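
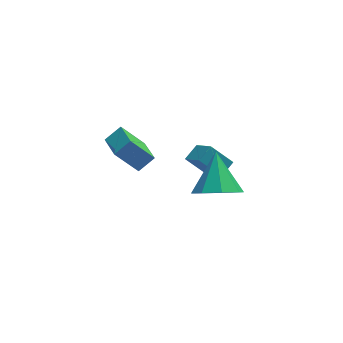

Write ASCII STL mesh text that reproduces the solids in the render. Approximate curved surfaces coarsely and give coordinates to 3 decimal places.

solid 
facet normal -0.615 0.095 0.783
outer loop
vertex -2.442 3.209 1.737
vertex -2.61 4.537 1.444
vertex -3.174 2.995 1.188
endloop
endfacet
facet normal 0.123 -0.969 0.214
outer loop
vertex -2.19 2.843 -0.064
vertex -2.442 3.209 1.737
vertex -3.174 2.995 1.188
endloop
endfacet
facet normal -0.615 0.095 0.783
outer loop
vertex -3.174 2.995 1.188
vertex -2.61 4.537 1.444
vertex -3.342 4.323 0.895
endloop
endfacet
facet normal -0.779 -0.227 -0.585
outer loop
vertex -3.342 4.323 0.895
vertex -2.19 2.843 -0.064
vertex -3.174 2.995 1.188
endloop
endfacet
facet normal 0.779 0.227 0.585
outer loop
vertex -2.442 3.209 1.737
vertex -1.626 4.385 0.192
vertex -2.61 4.537 1.444
endloop
endfacet
facet normal 0.123 -0.969 0.214
outer loop
vertex -1.458 3.057 0.485
vertex -2.442 3.209 1.737
vertex -2.19 2.843 -0.064
endloop
endfacet
facet normal 0.779 0.227 0.585
outer loop
vertex -1.458 3.057 0.485
vertex -1.626 4.385 0.192
vertex -2.442 3.209 1.737
endloop
endfacet
facet normal -0.123 0.969 -0.214
outer loop
vertex -2.61 4.537 1.444
vertex -1.626 4.385 0.192
vertex -3.342 4.323 0.895
endloop
endfacet
facet normal -0.779 -0.227 -0.585
outer loop
vertex -2.358 4.171 -0.357
vertex -2.19 2.843 -0.064
vertex -3.342 4.323 0.895
endloop
endfacet
facet normal -0.123 0.969 -0.214
outer loop
vertex -3.342 4.323 0.895
vertex -1.626 4.385 0.192
vertex -2.358 4.171 -0.357
endloop
endfacet
facet normal 0.615 -0.095 -0.783
outer loop
vertex -2.358 4.171 -0.357
vertex -1.458 3.057 0.485
vertex -2.19 2.843 -0.064
endloop
endfacet
facet normal 0.615 -0.095 -0.783
outer loop
vertex -1.626 4.385 0.192
vertex -1.458 3.057 0.485
vertex -2.358 4.171 -0.357
endloop
endfacet
facet normal -0.674 0.374 0.637
outer loop
vertex 0.592 1.567 2.396
vertex 0.262 2.721 1.369
vertex -0.004 1.087 2.048
endloop
endfacet
facet normal 0.209 -0.731 0.650
outer loop
vertex 0.838 0.619 1.251
vertex 0.592 1.567 2.396
vertex -0.004 1.087 2.048
endloop
endfacet
facet normal -0.673 0.375 0.638
outer loop
vertex -0.004 1.087 2.048
vertex 0.262 2.721 1.369
vertex -0.334 2.242 1.021
endloop
endfacet
facet normal -0.709 -0.571 -0.414
outer loop
vertex -0.334 2.242 1.021
vertex 0.838 0.619 1.251
vertex -0.004 1.087 2.048
endloop
endfacet
facet normal 0.709 0.571 0.414
outer loop
vertex 0.592 1.567 2.396
vertex 1.104 2.253 0.572
vertex 0.262 2.721 1.369
endloop
endfacet
facet normal 0.208 -0.731 0.650
outer loop
vertex 1.434 1.098 1.599
vertex 0.592 1.567 2.396
vertex 0.838 0.619 1.251
endloop
endfacet
facet normal 0.709 0.571 0.414
outer loop
vertex 1.434 1.098 1.599
vertex 1.104 2.253 0.572
vertex 0.592 1.567 2.396
endloop
endfacet
facet normal -0.208 0.731 -0.650
outer loop
vertex 0.262 2.721 1.369
vertex 1.104 2.253 0.572
vertex -0.334 2.242 1.021
endloop
endfacet
facet normal -0.709 -0.571 -0.413
outer loop
vertex 0.508 1.773 0.224
vertex 0.838 0.619 1.251
vertex -0.334 2.242 1.021
endloop
endfacet
facet normal -0.209 0.730 -0.650
outer loop
vertex -0.334 2.242 1.021
vertex 1.104 2.253 0.572
vertex 0.508 1.773 0.224
endloop
endfacet
facet normal 0.673 -0.375 -0.637
outer loop
vertex 0.508 1.773 0.224
vertex 1.434 1.098 1.599
vertex 0.838 0.619 1.251
endloop
endfacet
facet normal 0.674 -0.374 -0.637
outer loop
vertex 1.104 2.253 0.572
vertex 1.434 1.098 1.599
vertex 0.508 1.773 0.224
endloop
endfacet
facet normal -0.128 -0.738 -0.662
outer loop
vertex 0.871 -2.16 3.143
vertex 0.138 -1.591 2.65
vertex 1.18 -1.695 2.565
endloop
endfacet
facet normal 0.873 0.027 0.488
outer loop
vertex 0.871 -2.16 3.143
vertex 1.18 -1.695 2.565
vertex 0.382 -0.189 3.91
endloop
endfacet
facet normal -0.128 -0.738 -0.662
outer loop
vertex 1.18 -1.695 2.565
vertex 0.138 -1.591 2.65
vertex 0.879 -1.169 2.037
endloop
endfacet
facet normal 0.876 0.482 -0.020
outer loop
vertex 1.18 -1.695 2.565
vertex 0.879 -1.169 2.037
vertex 0.382 -0.189 3.91
endloop
endfacet
facet normal -0.128 -0.738 -0.663
outer loop
vertex 0.879 -1.169 2.037
vertex 0.138 -1.591 2.65
vertex 0.144 -0.89 1.869
endloop
endfacet
facet normal 0.401 0.851 -0.339
outer loop
vertex 0.879 -1.169 2.037
vertex 0.144 -0.89 1.869
vertex 0.382 -0.189 3.91
endloop
endfacet
facet normal -0.129 -0.738 -0.663
outer loop
vertex 0.144 -0.89 1.869
vertex 0.138 -1.591 2.65
vertex -0.594 -1.021 2.158
endloop
endfacet
facet normal -0.274 0.919 -0.284
outer loop
vertex 0.144 -0.89 1.869
vertex -0.594 -1.021 2.158
vertex 0.382 -0.189 3.91
endloop
endfacet
facet normal -0.128 -0.737 -0.663
outer loop
vertex -0.594 -1.021 2.158
vertex 0.138 -1.591 2.65
vertex -0.903 -1.487 2.736
endloop
endfacet
facet normal -0.756 0.644 0.115
outer loop
vertex -0.594 -1.021 2.158
vertex -0.903 -1.487 2.736
vertex 0.382 -0.189 3.91
endloop
endfacet
facet normal -0.128 -0.738 -0.663
outer loop
vertex -0.903 -1.487 2.736
vertex 0.138 -1.591 2.65
vertex -0.602 -2.013 3.263
endloop
endfacet
facet normal -0.760 0.189 0.622
outer loop
vertex -0.903 -1.487 2.736
vertex -0.602 -2.013 3.263
vertex 0.382 -0.189 3.91
endloop
endfacet
facet normal -0.128 -0.738 -0.663
outer loop
vertex -0.602 -2.013 3.263
vertex 0.138 -1.591 2.65
vertex 0.132 -2.292 3.432
endloop
endfacet
facet normal -0.285 -0.180 0.941
outer loop
vertex -0.602 -2.013 3.263
vertex 0.132 -2.292 3.432
vertex 0.382 -0.189 3.91
endloop
endfacet
facet normal -0.127 -0.738 -0.663
outer loop
vertex 0.132 -2.292 3.432
vertex 0.138 -1.591 2.65
vertex 0.871 -2.16 3.143
endloop
endfacet
facet normal 0.391 -0.248 0.886
outer loop
vertex 0.132 -2.292 3.432
vertex 0.871 -2.16 3.143
vertex 0.382 -0.189 3.91
endloop
endfacet

endsolid


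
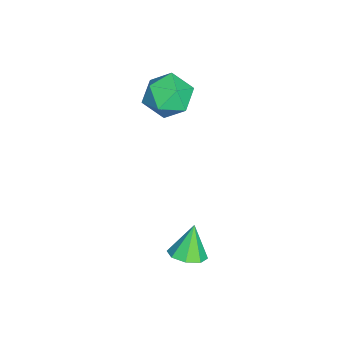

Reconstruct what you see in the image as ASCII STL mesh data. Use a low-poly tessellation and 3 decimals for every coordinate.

solid 
facet normal 0.429 -0.104 -0.897
outer loop
vertex 3.969 3.334 -3.535
vertex 3.391 3.279 -3.805
vertex 3.785 3.766 -3.673
endloop
endfacet
facet normal 0.540 0.456 0.708
outer loop
vertex 3.969 3.334 -3.535
vertex 3.785 3.766 -3.673
vertex 2.889 3.401 -2.755
endloop
endfacet
facet normal 0.428 -0.103 -0.898
outer loop
vertex 3.785 3.766 -3.673
vertex 3.391 3.279 -3.805
vertex 3.37 3.914 -3.888
endloop
endfacet
facet normal 0.089 0.893 0.442
outer loop
vertex 3.785 3.766 -3.673
vertex 3.37 3.914 -3.888
vertex 2.889 3.401 -2.755
endloop
endfacet
facet normal 0.429 -0.103 -0.897
outer loop
vertex 3.37 3.914 -3.888
vertex 3.391 3.279 -3.805
vertex 2.967 3.689 -4.055
endloop
endfacet
facet normal -0.529 0.834 0.153
outer loop
vertex 3.37 3.914 -3.888
vertex 2.967 3.689 -4.055
vertex 2.889 3.401 -2.755
endloop
endfacet
facet normal 0.429 -0.104 -0.897
outer loop
vertex 2.967 3.689 -4.055
vertex 3.391 3.279 -3.805
vertex 2.813 3.225 -4.075
endloop
endfacet
facet normal -0.949 0.314 0.013
outer loop
vertex 2.967 3.689 -4.055
vertex 2.813 3.225 -4.075
vertex 2.889 3.401 -2.755
endloop
endfacet
facet normal 0.429 -0.104 -0.897
outer loop
vertex 2.813 3.225 -4.075
vertex 3.391 3.279 -3.805
vertex 2.997 2.792 -3.937
endloop
endfacet
facet normal -0.927 -0.361 0.102
outer loop
vertex 2.813 3.225 -4.075
vertex 2.997 2.792 -3.937
vertex 2.889 3.401 -2.755
endloop
endfacet
facet normal 0.428 -0.103 -0.898
outer loop
vertex 2.997 2.792 -3.937
vertex 3.391 3.279 -3.805
vertex 3.412 2.645 -3.722
endloop
endfacet
facet normal -0.474 -0.800 0.369
outer loop
vertex 2.997 2.792 -3.937
vertex 3.412 2.645 -3.722
vertex 2.889 3.401 -2.755
endloop
endfacet
facet normal 0.430 -0.103 -0.897
outer loop
vertex 3.412 2.645 -3.722
vertex 3.391 3.279 -3.805
vertex 3.814 2.869 -3.555
endloop
endfacet
facet normal 0.141 -0.742 0.656
outer loop
vertex 3.412 2.645 -3.722
vertex 3.814 2.869 -3.555
vertex 2.889 3.401 -2.755
endloop
endfacet
facet normal 0.429 -0.104 -0.897
outer loop
vertex 3.814 2.869 -3.555
vertex 3.391 3.279 -3.805
vertex 3.969 3.334 -3.535
endloop
endfacet
facet normal 0.562 -0.222 0.797
outer loop
vertex 3.814 2.869 -3.555
vertex 3.969 3.334 -3.535
vertex 2.889 3.401 -2.755
endloop
endfacet
facet normal -0.182 0.573 0.800
outer loop
vertex -0.653 2.714 0.594
vertex -0.82 1.974 1.086
vertex 0.02 2.306 1.039
endloop
endfacet
facet normal 0.293 0.883 0.366
outer loop
vertex -0.653 2.714 0.594
vertex 0.02 2.306 1.039
vertex 0.154 2.61 0.198
endloop
endfacet
facet normal -0.011 0.962 -0.274
outer loop
vertex -0.653 2.714 0.594
vertex 0.154 2.61 0.198
vertex -0.604 2.467 -0.274
endloop
endfacet
facet normal -0.674 0.700 -0.237
outer loop
vertex -0.653 2.714 0.594
vertex -0.604 2.467 -0.274
vertex -1.205 2.074 0.274
endloop
endfacet
facet normal -0.779 0.459 0.426
outer loop
vertex -0.653 2.714 0.594
vertex -1.205 2.074 0.274
vertex -0.82 1.974 1.086
endloop
endfacet
facet normal 0.848 0.440 0.294
outer loop
vertex 0.154 2.61 0.198
vertex 0.02 2.306 1.039
vertex 0.485 1.806 0.446
endloop
endfacet
facet normal 0.080 -0.062 0.995
outer loop
vertex 0.02 2.306 1.039
vertex -0.82 1.974 1.086
vertex -0.116 1.413 0.994
endloop
endfacet
facet normal -0.887 -0.245 0.391
outer loop
vertex -0.82 1.974 1.086
vertex -1.205 2.074 0.274
vertex -0.874 1.27 0.522
endloop
endfacet
facet normal -0.716 0.144 -0.683
outer loop
vertex -1.205 2.074 0.274
vertex -0.604 2.467 -0.274
vertex -0.74 1.574 -0.319
endloop
endfacet
facet normal 0.355 0.568 -0.743
outer loop
vertex -0.604 2.467 -0.274
vertex 0.154 2.61 0.198
vertex 0.1 1.906 -0.366
endloop
endfacet
facet normal 0.674 -0.700 0.237
outer loop
vertex -0.067 1.166 0.126
vertex 0.485 1.806 0.446
vertex -0.116 1.413 0.994
endloop
endfacet
facet normal 0.011 -0.962 0.274
outer loop
vertex -0.067 1.166 0.126
vertex -0.116 1.413 0.994
vertex -0.874 1.27 0.522
endloop
endfacet
facet normal -0.293 -0.883 -0.366
outer loop
vertex -0.067 1.166 0.126
vertex -0.874 1.27 0.522
vertex -0.74 1.574 -0.319
endloop
endfacet
facet normal 0.182 -0.573 -0.800
outer loop
vertex -0.067 1.166 0.126
vertex -0.74 1.574 -0.319
vertex 0.1 1.906 -0.366
endloop
endfacet
facet normal 0.779 -0.459 -0.426
outer loop
vertex -0.067 1.166 0.126
vertex 0.1 1.906 -0.366
vertex 0.485 1.806 0.446
endloop
endfacet
facet normal 0.716 -0.144 0.683
outer loop
vertex -0.116 1.413 0.994
vertex 0.485 1.806 0.446
vertex 0.02 2.306 1.039
endloop
endfacet
facet normal -0.355 -0.568 0.743
outer loop
vertex -0.874 1.27 0.522
vertex -0.116 1.413 0.994
vertex -0.82 1.974 1.086
endloop
endfacet
facet normal -0.848 -0.440 -0.294
outer loop
vertex -0.74 1.574 -0.319
vertex -0.874 1.27 0.522
vertex -1.205 2.074 0.274
endloop
endfacet
facet normal -0.080 0.062 -0.995
outer loop
vertex 0.1 1.906 -0.366
vertex -0.74 1.574 -0.319
vertex -0.604 2.467 -0.274
endloop
endfacet
facet normal 0.887 0.245 -0.391
outer loop
vertex 0.485 1.806 0.446
vertex 0.1 1.906 -0.366
vertex 0.154 2.61 0.198
endloop
endfacet

endsolid


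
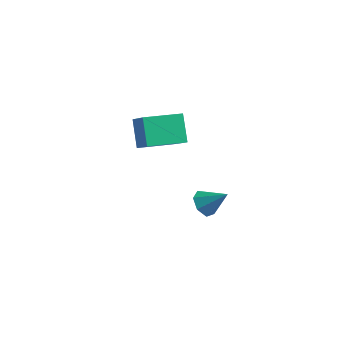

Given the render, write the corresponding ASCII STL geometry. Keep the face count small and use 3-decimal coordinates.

solid 
facet normal -0.723 -0.180 -0.667
outer loop
vertex 2.067 0.349 -3.445
vertex 1.476 0.359 -2.807
vertex 1.76 1.022 -3.294
endloop
endfacet
facet normal 0.813 0.453 -0.367
outer loop
vertex 2.067 0.349 -3.445
vertex 1.76 1.022 -3.294
vertex 2.684 0.661 -1.693
endloop
endfacet
facet normal -0.723 -0.180 -0.667
outer loop
vertex 1.76 1.022 -3.294
vertex 1.476 0.359 -2.807
vertex 1.239 1.196 -2.776
endloop
endfacet
facet normal 0.334 0.942 0.020
outer loop
vertex 1.76 1.022 -3.294
vertex 1.239 1.196 -2.776
vertex 2.684 0.661 -1.693
endloop
endfacet
facet normal -0.724 -0.180 -0.666
outer loop
vertex 1.239 1.196 -2.776
vertex 1.476 0.359 -2.807
vertex 0.897 0.74 -2.281
endloop
endfacet
facet normal -0.164 0.779 0.604
outer loop
vertex 1.239 1.196 -2.776
vertex 0.897 0.74 -2.281
vertex 2.684 0.661 -1.693
endloop
endfacet
facet normal -0.724 -0.180 -0.666
outer loop
vertex 0.897 0.74 -2.281
vertex 1.476 0.359 -2.807
vertex 0.991 -0.003 -2.182
endloop
endfacet
facet normal -0.308 0.087 0.947
outer loop
vertex 0.897 0.74 -2.281
vertex 0.991 -0.003 -2.182
vertex 2.684 0.661 -1.693
endloop
endfacet
facet normal -0.724 -0.181 -0.666
outer loop
vertex 0.991 -0.003 -2.182
vertex 1.476 0.359 -2.807
vertex 1.45 -0.473 -2.553
endloop
endfacet
facet normal 0.012 -0.612 0.790
outer loop
vertex 0.991 -0.003 -2.182
vertex 1.45 -0.473 -2.553
vertex 2.684 0.661 -1.693
endloop
endfacet
facet normal -0.724 -0.181 -0.666
outer loop
vertex 1.45 -0.473 -2.553
vertex 1.476 0.359 -2.807
vertex 1.929 -0.316 -3.116
endloop
endfacet
facet normal 0.555 -0.794 0.251
outer loop
vertex 1.45 -0.473 -2.553
vertex 1.929 -0.316 -3.116
vertex 2.684 0.661 -1.693
endloop
endfacet
facet normal -0.723 -0.180 -0.667
outer loop
vertex 1.929 -0.316 -3.116
vertex 1.476 0.359 -2.807
vertex 2.067 0.349 -3.445
endloop
endfacet
facet normal 0.910 -0.319 -0.264
outer loop
vertex 1.929 -0.316 -3.116
vertex 2.067 0.349 -3.445
vertex 2.684 0.661 -1.693
endloop
endfacet
facet normal -0.685 -0.709 0.167
outer loop
vertex -1.112 -1.598 5.261
vertex -2.021 -0.972 4.188
vertex -0.367 -2.607 4.04
endloop
endfacet
facet normal 0.591 -0.407 0.697
outer loop
vertex 1.141 -1.048 3.672
vertex -1.112 -1.598 5.261
vertex -0.367 -2.607 4.04
endloop
endfacet
facet normal -0.685 -0.709 0.167
outer loop
vertex -0.367 -2.607 4.04
vertex -2.021 -0.972 4.188
vertex -1.276 -1.981 2.967
endloop
endfacet
facet normal 0.426 -0.577 -0.697
outer loop
vertex -1.276 -1.981 2.967
vertex 1.141 -1.048 3.672
vertex -0.367 -2.607 4.04
endloop
endfacet
facet normal -0.426 0.577 0.697
outer loop
vertex -1.112 -1.598 5.261
vertex -0.513 0.587 3.82
vertex -2.021 -0.972 4.188
endloop
endfacet
facet normal 0.591 -0.407 0.697
outer loop
vertex 0.396 -0.039 4.893
vertex -1.112 -1.598 5.261
vertex 1.141 -1.048 3.672
endloop
endfacet
facet normal -0.426 0.577 0.697
outer loop
vertex 0.396 -0.039 4.893
vertex -0.513 0.587 3.82
vertex -1.112 -1.598 5.261
endloop
endfacet
facet normal -0.591 0.407 -0.697
outer loop
vertex -2.021 -0.972 4.188
vertex -0.513 0.587 3.82
vertex -1.276 -1.981 2.967
endloop
endfacet
facet normal 0.426 -0.577 -0.697
outer loop
vertex 0.232 -0.422 2.599
vertex 1.141 -1.048 3.672
vertex -1.276 -1.981 2.967
endloop
endfacet
facet normal -0.591 0.407 -0.697
outer loop
vertex -1.276 -1.981 2.967
vertex -0.513 0.587 3.82
vertex 0.232 -0.422 2.599
endloop
endfacet
facet normal 0.685 0.709 -0.167
outer loop
vertex 0.232 -0.422 2.599
vertex 0.396 -0.039 4.893
vertex 1.141 -1.048 3.672
endloop
endfacet
facet normal 0.685 0.709 -0.167
outer loop
vertex -0.513 0.587 3.82
vertex 0.396 -0.039 4.893
vertex 0.232 -0.422 2.599
endloop
endfacet

endsolid


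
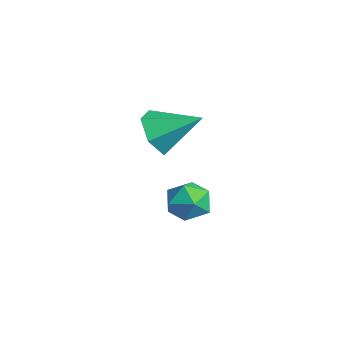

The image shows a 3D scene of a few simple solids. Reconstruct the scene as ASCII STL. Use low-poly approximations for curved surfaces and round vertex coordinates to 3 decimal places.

solid 
facet normal -0.460 -0.739 -0.492
outer loop
vertex -1.267 -1.995 2.004
vertex -1.902 -1.985 2.583
vertex -1.951 -1.488 1.883
endloop
endfacet
facet normal 0.556 0.617 -0.557
outer loop
vertex -1.267 -1.995 2.004
vertex -1.951 -1.488 1.883
vertex -1.198 -0.855 3.337
endloop
endfacet
facet normal -0.460 -0.739 -0.492
outer loop
vertex -1.951 -1.488 1.883
vertex -1.902 -1.985 2.583
vertex -2.586 -1.478 2.462
endloop
endfacet
facet normal -0.241 0.929 -0.280
outer loop
vertex -1.951 -1.488 1.883
vertex -2.586 -1.478 2.462
vertex -1.198 -0.855 3.337
endloop
endfacet
facet normal -0.460 -0.739 -0.492
outer loop
vertex -2.586 -1.478 2.462
vertex -1.902 -1.985 2.583
vertex -2.538 -1.975 3.163
endloop
endfacet
facet normal -0.595 0.636 0.491
outer loop
vertex -2.586 -1.478 2.462
vertex -2.538 -1.975 3.163
vertex -1.198 -0.855 3.337
endloop
endfacet
facet normal -0.460 -0.739 -0.492
outer loop
vertex -2.538 -1.975 3.163
vertex -1.902 -1.985 2.583
vertex -1.854 -2.482 3.284
endloop
endfacet
facet normal -0.153 0.029 0.988
outer loop
vertex -2.538 -1.975 3.163
vertex -1.854 -2.482 3.284
vertex -1.198 -0.855 3.337
endloop
endfacet
facet normal -0.460 -0.739 -0.492
outer loop
vertex -1.854 -2.482 3.284
vertex -1.902 -1.985 2.583
vertex -1.218 -2.492 2.704
endloop
endfacet
facet normal 0.644 -0.283 0.711
outer loop
vertex -1.854 -2.482 3.284
vertex -1.218 -2.492 2.704
vertex -1.198 -0.855 3.337
endloop
endfacet
facet normal -0.460 -0.739 -0.492
outer loop
vertex -1.218 -2.492 2.704
vertex -1.902 -1.985 2.583
vertex -1.267 -1.995 2.004
endloop
endfacet
facet normal 0.998 0.012 -0.062
outer loop
vertex -1.218 -2.492 2.704
vertex -1.267 -1.995 2.004
vertex -1.198 -0.855 3.337
endloop
endfacet
facet normal -0.575 -0.166 0.801
outer loop
vertex -2.768 -0.548 -0.349
vertex -2.783 -1.328 -0.521
vertex -2.21 -1.035 -0.049
endloop
endfacet
facet normal -0.145 0.393 0.908
outer loop
vertex -2.768 -0.548 -0.349
vertex -2.21 -1.035 -0.049
vertex -2.005 -0.314 -0.328
endloop
endfacet
facet normal -0.279 0.874 0.398
outer loop
vertex -2.768 -0.548 -0.349
vertex -2.005 -0.314 -0.328
vertex -2.451 -0.163 -0.973
endloop
endfacet
facet normal -0.790 0.612 -0.024
outer loop
vertex -2.768 -0.548 -0.349
vertex -2.451 -0.163 -0.973
vertex -2.933 -0.79 -1.092
endloop
endfacet
facet normal -0.974 -0.031 0.226
outer loop
vertex -2.768 -0.548 -0.349
vertex -2.933 -0.79 -1.092
vertex -2.783 -1.328 -0.521
endloop
endfacet
facet normal 0.529 0.171 0.831
outer loop
vertex -2.005 -0.314 -0.328
vertex -2.21 -1.035 -0.049
vertex -1.547 -0.95 -0.488
endloop
endfacet
facet normal -0.167 -0.734 0.658
outer loop
vertex -2.21 -1.035 -0.049
vertex -2.783 -1.328 -0.521
vertex -2.029 -1.577 -0.607
endloop
endfacet
facet normal -0.812 -0.516 -0.273
outer loop
vertex -2.783 -1.328 -0.521
vertex -2.933 -0.79 -1.092
vertex -2.475 -1.426 -1.252
endloop
endfacet
facet normal -0.516 0.525 -0.677
outer loop
vertex -2.933 -0.79 -1.092
vertex -2.451 -0.163 -0.973
vertex -2.27 -0.705 -1.531
endloop
endfacet
facet normal 0.314 0.949 0.005
outer loop
vertex -2.451 -0.163 -0.973
vertex -2.005 -0.314 -0.328
vertex -1.697 -0.412 -1.059
endloop
endfacet
facet normal 0.790 -0.612 0.024
outer loop
vertex -1.712 -1.192 -1.231
vertex -1.547 -0.95 -0.488
vertex -2.029 -1.577 -0.607
endloop
endfacet
facet normal 0.279 -0.874 -0.398
outer loop
vertex -1.712 -1.192 -1.231
vertex -2.029 -1.577 -0.607
vertex -2.475 -1.426 -1.252
endloop
endfacet
facet normal 0.145 -0.393 -0.908
outer loop
vertex -1.712 -1.192 -1.231
vertex -2.475 -1.426 -1.252
vertex -2.27 -0.705 -1.531
endloop
endfacet
facet normal 0.575 0.166 -0.801
outer loop
vertex -1.712 -1.192 -1.231
vertex -2.27 -0.705 -1.531
vertex -1.697 -0.412 -1.059
endloop
endfacet
facet normal 0.974 0.031 -0.226
outer loop
vertex -1.712 -1.192 -1.231
vertex -1.697 -0.412 -1.059
vertex -1.547 -0.95 -0.488
endloop
endfacet
facet normal 0.516 -0.525 0.677
outer loop
vertex -2.029 -1.577 -0.607
vertex -1.547 -0.95 -0.488
vertex -2.21 -1.035 -0.049
endloop
endfacet
facet normal -0.314 -0.949 -0.005
outer loop
vertex -2.475 -1.426 -1.252
vertex -2.029 -1.577 -0.607
vertex -2.783 -1.328 -0.521
endloop
endfacet
facet normal -0.529 -0.171 -0.831
outer loop
vertex -2.27 -0.705 -1.531
vertex -2.475 -1.426 -1.252
vertex -2.933 -0.79 -1.092
endloop
endfacet
facet normal 0.167 0.734 -0.658
outer loop
vertex -1.697 -0.412 -1.059
vertex -2.27 -0.705 -1.531
vertex -2.451 -0.163 -0.973
endloop
endfacet
facet normal 0.812 0.516 0.273
outer loop
vertex -1.547 -0.95 -0.488
vertex -1.697 -0.412 -1.059
vertex -2.005 -0.314 -0.328
endloop
endfacet

endsolid


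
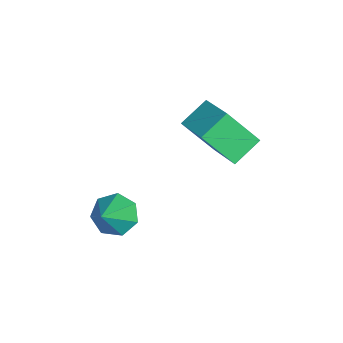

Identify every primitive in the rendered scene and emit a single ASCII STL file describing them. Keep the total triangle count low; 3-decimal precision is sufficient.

solid 
facet normal -0.711 0.215 -0.670
outer loop
vertex 2.959 -4.219 -3.004
vertex 2.519 -3.778 -2.396
vertex 3.126 -3.485 -2.946
endloop
endfacet
facet normal 0.905 -0.175 -0.388
outer loop
vertex 2.959 -4.219 -3.004
vertex 3.126 -3.485 -2.946
vertex 3.721 -4.142 -1.264
endloop
endfacet
facet normal -0.711 0.216 -0.670
outer loop
vertex 3.126 -3.485 -2.946
vertex 2.519 -3.778 -2.396
vertex 2.837 -2.972 -2.474
endloop
endfacet
facet normal 0.834 0.545 -0.082
outer loop
vertex 3.126 -3.485 -2.946
vertex 2.837 -2.972 -2.474
vertex 3.721 -4.142 -1.264
endloop
endfacet
facet normal -0.711 0.216 -0.670
outer loop
vertex 2.837 -2.972 -2.474
vertex 2.519 -3.778 -2.396
vertex 2.308 -3.066 -1.943
endloop
endfacet
facet normal 0.361 0.788 0.499
outer loop
vertex 2.837 -2.972 -2.474
vertex 2.308 -3.066 -1.943
vertex 3.721 -4.142 -1.264
endloop
endfacet
facet normal -0.711 0.215 -0.669
outer loop
vertex 2.308 -3.066 -1.943
vertex 2.519 -3.778 -2.396
vertex 1.939 -3.696 -1.753
endloop
endfacet
facet normal -0.159 0.369 0.916
outer loop
vertex 2.308 -3.066 -1.943
vertex 1.939 -3.696 -1.753
vertex 3.721 -4.142 -1.264
endloop
endfacet
facet normal -0.711 0.215 -0.669
outer loop
vertex 1.939 -3.696 -1.753
vertex 2.519 -3.778 -2.396
vertex 2.006 -4.388 -2.047
endloop
endfacet
facet normal -0.334 -0.396 0.856
outer loop
vertex 1.939 -3.696 -1.753
vertex 2.006 -4.388 -2.047
vertex 3.721 -4.142 -1.264
endloop
endfacet
facet normal -0.711 0.215 -0.669
outer loop
vertex 2.006 -4.388 -2.047
vertex 2.519 -3.778 -2.396
vertex 2.46 -4.621 -2.604
endloop
endfacet
facet normal -0.032 -0.931 0.363
outer loop
vertex 2.006 -4.388 -2.047
vertex 2.46 -4.621 -2.604
vertex 3.721 -4.142 -1.264
endloop
endfacet
facet normal -0.710 0.215 -0.670
outer loop
vertex 2.46 -4.621 -2.604
vertex 2.519 -3.778 -2.396
vertex 2.959 -4.219 -3.004
endloop
endfacet
facet normal 0.519 -0.833 -0.190
outer loop
vertex 2.46 -4.621 -2.604
vertex 2.959 -4.219 -3.004
vertex 3.721 -4.142 -1.264
endloop
endfacet
facet normal -0.833 -0.421 -0.360
outer loop
vertex -0.914 -1.63 -0.5
vertex -1.645 -0.767 0.181
vertex -0.881 -0.454 -1.954
endloop
endfacet
facet normal 0.553 -0.654 -0.516
outer loop
vertex 0.585 0.287 -1.321
vertex -0.914 -1.63 -0.5
vertex -0.881 -0.454 -1.954
endloop
endfacet
facet normal -0.833 -0.421 -0.360
outer loop
vertex -0.881 -0.454 -1.954
vertex -1.645 -0.767 0.181
vertex -1.611 0.409 -1.273
endloop
endfacet
facet normal 0.018 0.629 -0.777
outer loop
vertex -1.611 0.409 -1.273
vertex 0.585 0.287 -1.321
vertex -0.881 -0.454 -1.954
endloop
endfacet
facet normal -0.018 -0.629 0.777
outer loop
vertex -0.914 -1.63 -0.5
vertex -0.179 -0.026 0.814
vertex -1.645 -0.767 0.181
endloop
endfacet
facet normal 0.554 -0.654 -0.516
outer loop
vertex 0.551 -0.889 0.133
vertex -0.914 -1.63 -0.5
vertex 0.585 0.287 -1.321
endloop
endfacet
facet normal -0.018 -0.629 0.777
outer loop
vertex 0.551 -0.889 0.133
vertex -0.179 -0.026 0.814
vertex -0.914 -1.63 -0.5
endloop
endfacet
facet normal -0.553 0.654 0.516
outer loop
vertex -1.645 -0.767 0.181
vertex -0.179 -0.026 0.814
vertex -1.611 0.409 -1.273
endloop
endfacet
facet normal 0.018 0.629 -0.777
outer loop
vertex -0.146 1.15 -0.64
vertex 0.585 0.287 -1.321
vertex -1.611 0.409 -1.273
endloop
endfacet
facet normal -0.554 0.654 0.516
outer loop
vertex -1.611 0.409 -1.273
vertex -0.179 -0.026 0.814
vertex -0.146 1.15 -0.64
endloop
endfacet
facet normal 0.833 0.421 0.360
outer loop
vertex -0.146 1.15 -0.64
vertex 0.551 -0.889 0.133
vertex 0.585 0.287 -1.321
endloop
endfacet
facet normal 0.833 0.421 0.359
outer loop
vertex -0.179 -0.026 0.814
vertex 0.551 -0.889 0.133
vertex -0.146 1.15 -0.64
endloop
endfacet

endsolid


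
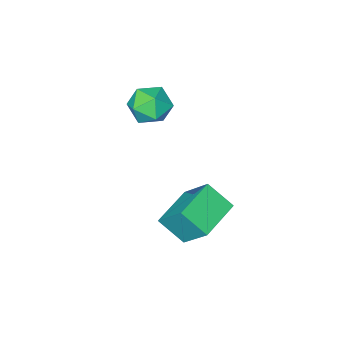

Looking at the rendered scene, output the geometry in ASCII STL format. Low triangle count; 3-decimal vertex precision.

solid 
facet normal -0.921 -0.348 0.178
outer loop
vertex 0.484 3.197 -1.549
vertex -0.04 4.131 -2.435
vertex 0.674 1.98 -2.943
endloop
endfacet
facet normal 0.377 -0.672 0.638
outer loop
vertex 2.34 2.609 -3.265
vertex 0.484 3.197 -1.549
vertex 0.674 1.98 -2.943
endloop
endfacet
facet normal -0.921 -0.348 0.178
outer loop
vertex 0.674 1.98 -2.943
vertex -0.04 4.131 -2.435
vertex 0.15 2.914 -3.829
endloop
endfacet
facet normal 0.102 -0.654 -0.750
outer loop
vertex 0.15 2.914 -3.829
vertex 2.34 2.609 -3.265
vertex 0.674 1.98 -2.943
endloop
endfacet
facet normal -0.102 0.654 0.750
outer loop
vertex 0.484 3.197 -1.549
vertex 1.626 4.76 -2.757
vertex -0.04 4.131 -2.435
endloop
endfacet
facet normal 0.377 -0.672 0.638
outer loop
vertex 2.15 3.826 -1.871
vertex 0.484 3.197 -1.549
vertex 2.34 2.609 -3.265
endloop
endfacet
facet normal -0.102 0.654 0.750
outer loop
vertex 2.15 3.826 -1.871
vertex 1.626 4.76 -2.757
vertex 0.484 3.197 -1.549
endloop
endfacet
facet normal -0.377 0.672 -0.638
outer loop
vertex -0.04 4.131 -2.435
vertex 1.626 4.76 -2.757
vertex 0.15 2.914 -3.829
endloop
endfacet
facet normal 0.102 -0.654 -0.750
outer loop
vertex 1.816 3.543 -4.151
vertex 2.34 2.609 -3.265
vertex 0.15 2.914 -3.829
endloop
endfacet
facet normal -0.377 0.672 -0.638
outer loop
vertex 0.15 2.914 -3.829
vertex 1.626 4.76 -2.757
vertex 1.816 3.543 -4.151
endloop
endfacet
facet normal 0.921 0.348 -0.178
outer loop
vertex 1.816 3.543 -4.151
vertex 2.15 3.826 -1.871
vertex 2.34 2.609 -3.265
endloop
endfacet
facet normal 0.921 0.348 -0.178
outer loop
vertex 1.626 4.76 -2.757
vertex 2.15 3.826 -1.871
vertex 1.816 3.543 -4.151
endloop
endfacet
facet normal -0.524 0.460 0.717
outer loop
vertex 0.466 0.96 1.482
vertex 0.432 0.135 1.987
vertex 1.162 0.756 2.122
endloop
endfacet
facet normal -0.086 0.918 0.387
outer loop
vertex 0.466 0.96 1.482
vertex 1.162 0.756 2.122
vertex 1.392 1.139 1.264
endloop
endfacet
facet normal -0.250 0.918 -0.308
outer loop
vertex 0.466 0.96 1.482
vertex 1.392 1.139 1.264
vertex 0.804 0.755 0.598
endloop
endfacet
facet normal -0.789 0.460 -0.408
outer loop
vertex 0.466 0.96 1.482
vertex 0.804 0.755 0.598
vertex 0.211 0.135 1.045
endloop
endfacet
facet normal -0.958 0.177 0.225
outer loop
vertex 0.466 0.96 1.482
vertex 0.211 0.135 1.045
vertex 0.432 0.135 1.987
endloop
endfacet
facet normal 0.581 0.674 0.457
outer loop
vertex 1.392 1.139 1.264
vertex 1.162 0.756 2.122
vertex 1.929 0.425 1.635
endloop
endfacet
facet normal -0.128 -0.065 0.990
outer loop
vertex 1.162 0.756 2.122
vertex 0.432 0.135 1.987
vertex 1.336 -0.195 2.082
endloop
endfacet
facet normal -0.830 -0.523 0.195
outer loop
vertex 0.432 0.135 1.987
vertex 0.211 0.135 1.045
vertex 0.748 -0.579 1.416
endloop
endfacet
facet normal -0.555 -0.067 -0.829
outer loop
vertex 0.211 0.135 1.045
vertex 0.804 0.755 0.598
vertex 0.978 -0.196 0.558
endloop
endfacet
facet normal 0.316 0.674 -0.668
outer loop
vertex 0.804 0.755 0.598
vertex 1.392 1.139 1.264
vertex 1.708 0.425 0.693
endloop
endfacet
facet normal 0.789 -0.460 0.408
outer loop
vertex 1.674 -0.4 1.198
vertex 1.929 0.425 1.635
vertex 1.336 -0.195 2.082
endloop
endfacet
facet normal 0.250 -0.918 0.308
outer loop
vertex 1.674 -0.4 1.198
vertex 1.336 -0.195 2.082
vertex 0.748 -0.579 1.416
endloop
endfacet
facet normal 0.086 -0.918 -0.387
outer loop
vertex 1.674 -0.4 1.198
vertex 0.748 -0.579 1.416
vertex 0.978 -0.196 0.558
endloop
endfacet
facet normal 0.524 -0.460 -0.717
outer loop
vertex 1.674 -0.4 1.198
vertex 0.978 -0.196 0.558
vertex 1.708 0.425 0.693
endloop
endfacet
facet normal 0.958 -0.177 -0.225
outer loop
vertex 1.674 -0.4 1.198
vertex 1.708 0.425 0.693
vertex 1.929 0.425 1.635
endloop
endfacet
facet normal 0.555 0.067 0.829
outer loop
vertex 1.336 -0.195 2.082
vertex 1.929 0.425 1.635
vertex 1.162 0.756 2.122
endloop
endfacet
facet normal -0.316 -0.674 0.668
outer loop
vertex 0.748 -0.579 1.416
vertex 1.336 -0.195 2.082
vertex 0.432 0.135 1.987
endloop
endfacet
facet normal -0.581 -0.674 -0.457
outer loop
vertex 0.978 -0.196 0.558
vertex 0.748 -0.579 1.416
vertex 0.211 0.135 1.045
endloop
endfacet
facet normal 0.128 0.065 -0.990
outer loop
vertex 1.708 0.425 0.693
vertex 0.978 -0.196 0.558
vertex 0.804 0.755 0.598
endloop
endfacet
facet normal 0.830 0.523 -0.195
outer loop
vertex 1.929 0.425 1.635
vertex 1.708 0.425 0.693
vertex 1.392 1.139 1.264
endloop
endfacet

endsolid


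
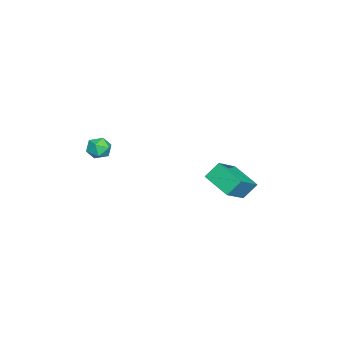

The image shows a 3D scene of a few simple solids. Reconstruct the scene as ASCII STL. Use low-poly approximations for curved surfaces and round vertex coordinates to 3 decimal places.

solid 
facet normal -0.802 0.307 0.513
outer loop
vertex 3.205 -1.752 2.765
vertex 3.009 -2.493 2.902
vertex 3.472 -2.114 3.399
endloop
endfacet
facet normal -0.271 0.782 0.561
outer loop
vertex 3.205 -1.752 2.765
vertex 3.472 -2.114 3.399
vertex 3.944 -1.654 2.986
endloop
endfacet
facet normal -0.101 0.990 -0.100
outer loop
vertex 3.205 -1.752 2.765
vertex 3.944 -1.654 2.986
vertex 3.772 -1.748 2.233
endloop
endfacet
facet normal -0.526 0.643 -0.556
outer loop
vertex 3.205 -1.752 2.765
vertex 3.772 -1.748 2.233
vertex 3.194 -2.266 2.181
endloop
endfacet
facet normal -0.959 0.221 -0.177
outer loop
vertex 3.205 -1.752 2.765
vertex 3.194 -2.266 2.181
vertex 3.009 -2.493 2.902
endloop
endfacet
facet normal 0.296 0.452 0.842
outer loop
vertex 3.944 -1.654 2.986
vertex 3.472 -2.114 3.399
vertex 4.206 -2.334 3.259
endloop
endfacet
facet normal -0.561 -0.317 0.765
outer loop
vertex 3.472 -2.114 3.399
vertex 3.009 -2.493 2.902
vertex 3.628 -2.852 3.207
endloop
endfacet
facet normal -0.817 -0.456 -0.353
outer loop
vertex 3.009 -2.493 2.902
vertex 3.194 -2.266 2.181
vertex 3.456 -2.946 2.454
endloop
endfacet
facet normal -0.116 0.227 -0.967
outer loop
vertex 3.194 -2.266 2.181
vertex 3.772 -1.748 2.233
vertex 3.928 -2.486 2.041
endloop
endfacet
facet normal 0.570 0.789 -0.229
outer loop
vertex 3.772 -1.748 2.233
vertex 3.944 -1.654 2.986
vertex 4.391 -2.107 2.538
endloop
endfacet
facet normal 0.526 -0.643 0.556
outer loop
vertex 4.195 -2.848 2.675
vertex 4.206 -2.334 3.259
vertex 3.628 -2.852 3.207
endloop
endfacet
facet normal 0.101 -0.990 0.100
outer loop
vertex 4.195 -2.848 2.675
vertex 3.628 -2.852 3.207
vertex 3.456 -2.946 2.454
endloop
endfacet
facet normal 0.271 -0.782 -0.561
outer loop
vertex 4.195 -2.848 2.675
vertex 3.456 -2.946 2.454
vertex 3.928 -2.486 2.041
endloop
endfacet
facet normal 0.802 -0.307 -0.513
outer loop
vertex 4.195 -2.848 2.675
vertex 3.928 -2.486 2.041
vertex 4.391 -2.107 2.538
endloop
endfacet
facet normal 0.959 -0.221 0.177
outer loop
vertex 4.195 -2.848 2.675
vertex 4.391 -2.107 2.538
vertex 4.206 -2.334 3.259
endloop
endfacet
facet normal 0.116 -0.227 0.967
outer loop
vertex 3.628 -2.852 3.207
vertex 4.206 -2.334 3.259
vertex 3.472 -2.114 3.399
endloop
endfacet
facet normal -0.570 -0.789 0.229
outer loop
vertex 3.456 -2.946 2.454
vertex 3.628 -2.852 3.207
vertex 3.009 -2.493 2.902
endloop
endfacet
facet normal -0.296 -0.452 -0.842
outer loop
vertex 3.928 -2.486 2.041
vertex 3.456 -2.946 2.454
vertex 3.194 -2.266 2.181
endloop
endfacet
facet normal 0.561 0.317 -0.765
outer loop
vertex 4.391 -2.107 2.538
vertex 3.928 -2.486 2.041
vertex 3.772 -1.748 2.233
endloop
endfacet
facet normal 0.817 0.456 0.353
outer loop
vertex 4.206 -2.334 3.259
vertex 4.391 -2.107 2.538
vertex 3.944 -1.654 2.986
endloop
endfacet
facet normal -0.345 0.559 0.754
outer loop
vertex -4.847 3.285 -3.035
vertex -3.213 2.685 -1.843
vertex -3.808 4.811 -3.692
endloop
endfacet
facet normal -0.775 0.284 -0.565
outer loop
vertex -3.367 4.095 -4.657
vertex -4.847 3.285 -3.035
vertex -3.808 4.811 -3.692
endloop
endfacet
facet normal -0.344 0.559 0.754
outer loop
vertex -3.808 4.811 -3.692
vertex -3.213 2.685 -1.843
vertex -2.173 4.211 -2.5
endloop
endfacet
facet normal 0.530 0.779 -0.335
outer loop
vertex -2.173 4.211 -2.5
vertex -3.367 4.095 -4.657
vertex -3.808 4.811 -3.692
endloop
endfacet
facet normal -0.530 -0.779 0.335
outer loop
vertex -4.847 3.285 -3.035
vertex -2.772 1.969 -2.808
vertex -3.213 2.685 -1.843
endloop
endfacet
facet normal -0.775 0.285 -0.565
outer loop
vertex -4.407 2.569 -4.0
vertex -4.847 3.285 -3.035
vertex -3.367 4.095 -4.657
endloop
endfacet
facet normal -0.530 -0.778 0.336
outer loop
vertex -4.407 2.569 -4.0
vertex -2.772 1.969 -2.808
vertex -4.847 3.285 -3.035
endloop
endfacet
facet normal 0.774 -0.285 0.565
outer loop
vertex -3.213 2.685 -1.843
vertex -2.772 1.969 -2.808
vertex -2.173 4.211 -2.5
endloop
endfacet
facet normal 0.531 0.778 -0.336
outer loop
vertex -1.733 3.495 -3.465
vertex -3.367 4.095 -4.657
vertex -2.173 4.211 -2.5
endloop
endfacet
facet normal 0.775 -0.285 0.564
outer loop
vertex -2.173 4.211 -2.5
vertex -2.772 1.969 -2.808
vertex -1.733 3.495 -3.465
endloop
endfacet
facet normal 0.345 -0.559 -0.754
outer loop
vertex -1.733 3.495 -3.465
vertex -4.407 2.569 -4.0
vertex -3.367 4.095 -4.657
endloop
endfacet
facet normal 0.345 -0.559 -0.754
outer loop
vertex -2.772 1.969 -2.808
vertex -4.407 2.569 -4.0
vertex -1.733 3.495 -3.465
endloop
endfacet

endsolid


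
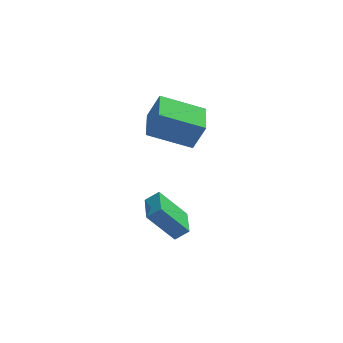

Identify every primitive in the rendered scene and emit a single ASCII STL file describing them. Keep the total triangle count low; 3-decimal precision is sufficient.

solid 
facet normal -0.626 0.046 0.778
outer loop
vertex 1.57 -1.193 -0.68
vertex 1.639 0.325 -0.714
vertex 0.939 -1.176 -1.189
endloop
endfacet
facet normal -0.045 -0.999 0.022
outer loop
vertex 2.161 -1.265 -2.706
vertex 1.57 -1.193 -0.68
vertex 0.939 -1.176 -1.189
endloop
endfacet
facet normal -0.626 0.046 0.778
outer loop
vertex 0.939 -1.176 -1.189
vertex 1.639 0.325 -0.714
vertex 1.009 0.343 -1.222
endloop
endfacet
facet normal -0.778 0.022 -0.628
outer loop
vertex 1.009 0.343 -1.222
vertex 2.161 -1.265 -2.706
vertex 0.939 -1.176 -1.189
endloop
endfacet
facet normal 0.778 -0.021 0.628
outer loop
vertex 1.57 -1.193 -0.68
vertex 2.861 0.236 -2.231
vertex 1.639 0.325 -0.714
endloop
endfacet
facet normal -0.046 -0.999 0.022
outer loop
vertex 2.791 -1.283 -2.198
vertex 1.57 -1.193 -0.68
vertex 2.161 -1.265 -2.706
endloop
endfacet
facet normal 0.778 -0.022 0.627
outer loop
vertex 2.791 -1.283 -2.198
vertex 2.861 0.236 -2.231
vertex 1.57 -1.193 -0.68
endloop
endfacet
facet normal 0.046 0.999 -0.022
outer loop
vertex 1.639 0.325 -0.714
vertex 2.861 0.236 -2.231
vertex 1.009 0.343 -1.222
endloop
endfacet
facet normal -0.778 0.021 -0.627
outer loop
vertex 2.23 0.253 -2.74
vertex 2.161 -1.265 -2.706
vertex 1.009 0.343 -1.222
endloop
endfacet
facet normal 0.045 0.999 -0.023
outer loop
vertex 1.009 0.343 -1.222
vertex 2.861 0.236 -2.231
vertex 2.23 0.253 -2.74
endloop
endfacet
facet normal 0.626 -0.046 -0.778
outer loop
vertex 2.23 0.253 -2.74
vertex 2.791 -1.283 -2.198
vertex 2.161 -1.265 -2.706
endloop
endfacet
facet normal 0.626 -0.046 -0.778
outer loop
vertex 2.861 0.236 -2.231
vertex 2.791 -1.283 -2.198
vertex 2.23 0.253 -2.74
endloop
endfacet
facet normal -0.915 0.094 0.392
outer loop
vertex 1.628 0.117 4.464
vertex 1.828 1.814 4.525
vertex 1.077 0.23 3.15
endloop
endfacet
facet normal -0.117 -0.992 -0.036
outer loop
vertex 3.072 0.026 2.295
vertex 1.628 0.117 4.464
vertex 1.077 0.23 3.15
endloop
endfacet
facet normal -0.915 0.094 0.392
outer loop
vertex 1.077 0.23 3.15
vertex 1.828 1.814 4.525
vertex 1.277 1.927 3.211
endloop
endfacet
facet normal -0.386 0.079 -0.919
outer loop
vertex 1.277 1.927 3.211
vertex 3.072 0.026 2.295
vertex 1.077 0.23 3.15
endloop
endfacet
facet normal 0.386 -0.079 0.919
outer loop
vertex 1.628 0.117 4.464
vertex 3.823 1.61 3.67
vertex 1.828 1.814 4.525
endloop
endfacet
facet normal -0.117 -0.992 -0.036
outer loop
vertex 3.623 -0.087 3.609
vertex 1.628 0.117 4.464
vertex 3.072 0.026 2.295
endloop
endfacet
facet normal 0.386 -0.079 0.919
outer loop
vertex 3.623 -0.087 3.609
vertex 3.823 1.61 3.67
vertex 1.628 0.117 4.464
endloop
endfacet
facet normal 0.117 0.992 0.036
outer loop
vertex 1.828 1.814 4.525
vertex 3.823 1.61 3.67
vertex 1.277 1.927 3.211
endloop
endfacet
facet normal -0.386 0.079 -0.919
outer loop
vertex 3.272 1.723 2.356
vertex 3.072 0.026 2.295
vertex 1.277 1.927 3.211
endloop
endfacet
facet normal 0.117 0.992 0.036
outer loop
vertex 1.277 1.927 3.211
vertex 3.823 1.61 3.67
vertex 3.272 1.723 2.356
endloop
endfacet
facet normal 0.915 -0.094 -0.392
outer loop
vertex 3.272 1.723 2.356
vertex 3.623 -0.087 3.609
vertex 3.072 0.026 2.295
endloop
endfacet
facet normal 0.915 -0.094 -0.392
outer loop
vertex 3.823 1.61 3.67
vertex 3.623 -0.087 3.609
vertex 3.272 1.723 2.356
endloop
endfacet

endsolid


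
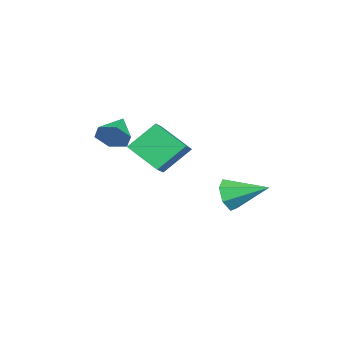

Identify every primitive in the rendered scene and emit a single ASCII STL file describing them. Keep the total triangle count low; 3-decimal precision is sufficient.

solid 
facet normal 0.897 -0.023 -0.442
outer loop
vertex -0.908 -3.267 3.545
vertex -1.233 -3.536 2.9
vertex -1.16 -2.777 3.008
endloop
endfacet
facet normal -0.141 0.698 0.703
outer loop
vertex -0.908 -3.267 3.545
vertex -1.16 -2.777 3.008
vertex -2.407 -3.504 3.48
endloop
endfacet
facet normal 0.897 -0.024 -0.441
outer loop
vertex -1.16 -2.777 3.008
vertex -1.233 -3.536 2.9
vertex -1.484 -3.045 2.363
endloop
endfacet
facet normal -0.526 0.846 -0.087
outer loop
vertex -1.16 -2.777 3.008
vertex -1.484 -3.045 2.363
vertex -2.407 -3.504 3.48
endloop
endfacet
facet normal 0.897 -0.025 -0.442
outer loop
vertex -1.484 -3.045 2.363
vertex -1.233 -3.536 2.9
vertex -1.558 -3.804 2.256
endloop
endfacet
facet normal -0.792 0.160 -0.589
outer loop
vertex -1.484 -3.045 2.363
vertex -1.558 -3.804 2.256
vertex -2.407 -3.504 3.48
endloop
endfacet
facet normal 0.896 -0.024 -0.442
outer loop
vertex -1.558 -3.804 2.256
vertex -1.233 -3.536 2.9
vertex -1.306 -4.295 2.793
endloop
endfacet
facet normal -0.673 -0.675 -0.301
outer loop
vertex -1.558 -3.804 2.256
vertex -1.306 -4.295 2.793
vertex -2.407 -3.504 3.48
endloop
endfacet
facet normal 0.897 -0.024 -0.442
outer loop
vertex -1.306 -4.295 2.793
vertex -1.233 -3.536 2.9
vertex -0.981 -4.026 3.438
endloop
endfacet
facet normal -0.287 -0.824 0.488
outer loop
vertex -1.306 -4.295 2.793
vertex -0.981 -4.026 3.438
vertex -2.407 -3.504 3.48
endloop
endfacet
facet normal 0.897 -0.024 -0.442
outer loop
vertex -0.981 -4.026 3.438
vertex -1.233 -3.536 2.9
vertex -0.908 -3.267 3.545
endloop
endfacet
facet normal -0.021 -0.138 0.990
outer loop
vertex -0.981 -4.026 3.438
vertex -0.908 -3.267 3.545
vertex -2.407 -3.504 3.48
endloop
endfacet
facet normal -0.034 -0.933 -0.357
outer loop
vertex -2.942 0.216 -0.011
vertex -3.479 0.459 -0.595
vertex -2.65 0.442 -0.629
endloop
endfacet
facet normal 0.854 0.205 0.478
outer loop
vertex -2.942 0.216 -0.011
vertex -2.65 0.442 -0.629
vertex -3.421 2.101 0.035
endloop
endfacet
facet normal -0.034 -0.933 -0.357
outer loop
vertex -2.65 0.442 -0.629
vertex -3.479 0.459 -0.595
vertex -2.983 0.681 -1.222
endloop
endfacet
facet normal 0.829 0.492 -0.267
outer loop
vertex -2.65 0.442 -0.629
vertex -2.983 0.681 -1.222
vertex -3.421 2.101 0.035
endloop
endfacet
facet normal -0.033 -0.934 -0.357
outer loop
vertex -2.983 0.681 -1.222
vertex -3.479 0.459 -0.595
vertex -3.69 0.752 -1.342
endloop
endfacet
facet normal 0.188 0.683 -0.706
outer loop
vertex -2.983 0.681 -1.222
vertex -3.69 0.752 -1.342
vertex -3.421 2.101 0.035
endloop
endfacet
facet normal -0.033 -0.934 -0.357
outer loop
vertex -3.69 0.752 -1.342
vertex -3.479 0.459 -0.595
vertex -4.238 0.602 -0.899
endloop
endfacet
facet normal -0.584 0.634 -0.507
outer loop
vertex -3.69 0.752 -1.342
vertex -4.238 0.602 -0.899
vertex -3.421 2.101 0.035
endloop
endfacet
facet normal -0.033 -0.933 -0.357
outer loop
vertex -4.238 0.602 -0.899
vertex -3.479 0.459 -0.595
vertex -4.215 0.344 -0.227
endloop
endfacet
facet normal -0.906 0.383 0.178
outer loop
vertex -4.238 0.602 -0.899
vertex -4.215 0.344 -0.227
vertex -3.421 2.101 0.035
endloop
endfacet
facet normal -0.033 -0.933 -0.358
outer loop
vertex -4.215 0.344 -0.227
vertex -3.479 0.459 -0.595
vertex -3.638 0.172 0.168
endloop
endfacet
facet normal -0.537 0.118 0.835
outer loop
vertex -4.215 0.344 -0.227
vertex -3.638 0.172 0.168
vertex -3.421 2.101 0.035
endloop
endfacet
facet normal -0.033 -0.933 -0.358
outer loop
vertex -3.638 0.172 0.168
vertex -3.479 0.459 -0.595
vertex -2.942 0.216 -0.011
endloop
endfacet
facet normal 0.247 0.039 0.968
outer loop
vertex -3.638 0.172 0.168
vertex -2.942 0.216 -0.011
vertex -3.421 2.101 0.035
endloop
endfacet
facet normal -0.403 0.597 0.694
outer loop
vertex -0.8 -1.424 3.784
vertex 0.165 -1.358 4.288
vertex -0.426 -0.144 2.901
endloop
endfacet
facet normal -0.885 -0.060 -0.462
outer loop
vertex 0.195 -1.062 1.832
vertex -0.8 -1.424 3.784
vertex -0.426 -0.144 2.901
endloop
endfacet
facet normal -0.404 0.596 0.694
outer loop
vertex -0.426 -0.144 2.901
vertex 0.165 -1.358 4.288
vertex 0.538 -0.077 3.405
endloop
endfacet
facet normal 0.233 0.801 -0.552
outer loop
vertex 0.538 -0.077 3.405
vertex 0.195 -1.062 1.832
vertex -0.426 -0.144 2.901
endloop
endfacet
facet normal -0.233 -0.801 0.552
outer loop
vertex -0.8 -1.424 3.784
vertex 0.786 -2.276 3.219
vertex 0.165 -1.358 4.288
endloop
endfacet
facet normal -0.885 -0.061 -0.462
outer loop
vertex -0.178 -2.343 2.715
vertex -0.8 -1.424 3.784
vertex 0.195 -1.062 1.832
endloop
endfacet
facet normal -0.233 -0.800 0.552
outer loop
vertex -0.178 -2.343 2.715
vertex 0.786 -2.276 3.219
vertex -0.8 -1.424 3.784
endloop
endfacet
facet normal 0.885 0.061 0.462
outer loop
vertex 0.165 -1.358 4.288
vertex 0.786 -2.276 3.219
vertex 0.538 -0.077 3.405
endloop
endfacet
facet normal 0.234 0.800 -0.552
outer loop
vertex 1.16 -0.996 2.336
vertex 0.195 -1.062 1.832
vertex 0.538 -0.077 3.405
endloop
endfacet
facet normal 0.885 0.061 0.463
outer loop
vertex 0.538 -0.077 3.405
vertex 0.786 -2.276 3.219
vertex 1.16 -0.996 2.336
endloop
endfacet
facet normal 0.403 -0.596 -0.694
outer loop
vertex 1.16 -0.996 2.336
vertex -0.178 -2.343 2.715
vertex 0.195 -1.062 1.832
endloop
endfacet
facet normal 0.404 -0.596 -0.694
outer loop
vertex 0.786 -2.276 3.219
vertex -0.178 -2.343 2.715
vertex 1.16 -0.996 2.336
endloop
endfacet

endsolid


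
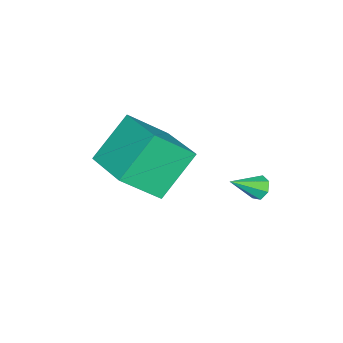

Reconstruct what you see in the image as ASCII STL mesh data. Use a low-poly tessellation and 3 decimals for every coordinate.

solid 
facet normal -0.603 -0.767 -0.221
outer loop
vertex 2.566 -5.697 -0.731
vertex 1.183 -5.05 0.796
vertex 1.638 -4.59 -2.041
endloop
endfacet
facet normal 0.641 -0.299 -0.707
outer loop
vertex 2.957 -2.91 -1.556
vertex 2.566 -5.697 -0.731
vertex 1.638 -4.59 -2.041
endloop
endfacet
facet normal -0.602 -0.767 -0.221
outer loop
vertex 1.638 -4.59 -2.041
vertex 1.183 -5.05 0.796
vertex 0.254 -3.943 -0.514
endloop
endfacet
facet normal -0.476 0.568 -0.672
outer loop
vertex 0.254 -3.943 -0.514
vertex 2.957 -2.91 -1.556
vertex 1.638 -4.59 -2.041
endloop
endfacet
facet normal 0.476 -0.568 0.672
outer loop
vertex 2.566 -5.697 -0.731
vertex 2.502 -3.37 1.281
vertex 1.183 -5.05 0.796
endloop
endfacet
facet normal 0.641 -0.299 -0.707
outer loop
vertex 3.886 -4.017 -0.246
vertex 2.566 -5.697 -0.731
vertex 2.957 -2.91 -1.556
endloop
endfacet
facet normal 0.476 -0.568 0.672
outer loop
vertex 3.886 -4.017 -0.246
vertex 2.502 -3.37 1.281
vertex 2.566 -5.697 -0.731
endloop
endfacet
facet normal -0.641 0.299 0.707
outer loop
vertex 1.183 -5.05 0.796
vertex 2.502 -3.37 1.281
vertex 0.254 -3.943 -0.514
endloop
endfacet
facet normal -0.476 0.568 -0.672
outer loop
vertex 1.574 -2.263 -0.029
vertex 2.957 -2.91 -1.556
vertex 0.254 -3.943 -0.514
endloop
endfacet
facet normal -0.641 0.299 0.707
outer loop
vertex 0.254 -3.943 -0.514
vertex 2.502 -3.37 1.281
vertex 1.574 -2.263 -0.029
endloop
endfacet
facet normal 0.603 0.767 0.221
outer loop
vertex 1.574 -2.263 -0.029
vertex 3.886 -4.017 -0.246
vertex 2.957 -2.91 -1.556
endloop
endfacet
facet normal 0.603 0.767 0.221
outer loop
vertex 2.502 -3.37 1.281
vertex 3.886 -4.017 -0.246
vertex 1.574 -2.263 -0.029
endloop
endfacet
facet normal -0.627 0.561 -0.541
outer loop
vertex 0.682 -0.252 -2.447
vertex 0.277 -0.471 -2.205
vertex 0.543 -0.045 -2.071
endloop
endfacet
facet normal 0.882 0.467 0.069
outer loop
vertex 0.682 -0.252 -2.447
vertex 0.543 -0.045 -2.071
vertex 1.123 -1.229 -1.475
endloop
endfacet
facet normal -0.626 0.561 -0.541
outer loop
vertex 0.543 -0.045 -2.071
vertex 0.277 -0.471 -2.205
vertex 0.203 -0.159 -1.796
endloop
endfacet
facet normal 0.399 0.561 0.726
outer loop
vertex 0.543 -0.045 -2.071
vertex 0.203 -0.159 -1.796
vertex 1.123 -1.229 -1.475
endloop
endfacet
facet normal -0.627 0.561 -0.541
outer loop
vertex 0.203 -0.159 -1.796
vertex 0.277 -0.471 -2.205
vertex -0.08 -0.508 -1.83
endloop
endfacet
facet normal -0.230 0.092 0.969
outer loop
vertex 0.203 -0.159 -1.796
vertex -0.08 -0.508 -1.83
vertex 1.123 -1.229 -1.475
endloop
endfacet
facet normal -0.627 0.560 -0.541
outer loop
vertex -0.08 -0.508 -1.83
vertex 0.277 -0.471 -2.205
vertex -0.095 -0.83 -2.146
endloop
endfacet
facet normal -0.530 -0.581 0.617
outer loop
vertex -0.08 -0.508 -1.83
vertex -0.095 -0.83 -2.146
vertex 1.123 -1.229 -1.475
endloop
endfacet
facet normal -0.627 0.561 -0.541
outer loop
vertex -0.095 -0.83 -2.146
vertex 0.277 -0.471 -2.205
vertex 0.171 -0.881 -2.507
endloop
endfacet
facet normal -0.276 -0.959 -0.068
outer loop
vertex -0.095 -0.83 -2.146
vertex 0.171 -0.881 -2.507
vertex 1.123 -1.229 -1.475
endloop
endfacet
facet normal -0.626 0.561 -0.542
outer loop
vertex 0.171 -0.881 -2.507
vertex 0.277 -0.471 -2.205
vertex 0.517 -0.624 -2.641
endloop
endfacet
facet normal 0.339 -0.751 -0.566
outer loop
vertex 0.171 -0.881 -2.507
vertex 0.517 -0.624 -2.641
vertex 1.123 -1.229 -1.475
endloop
endfacet
facet normal -0.627 0.560 -0.542
outer loop
vertex 0.517 -0.624 -2.641
vertex 0.277 -0.471 -2.205
vertex 0.682 -0.252 -2.447
endloop
endfacet
facet normal 0.855 -0.116 -0.505
outer loop
vertex 0.517 -0.624 -2.641
vertex 0.682 -0.252 -2.447
vertex 1.123 -1.229 -1.475
endloop
endfacet

endsolid


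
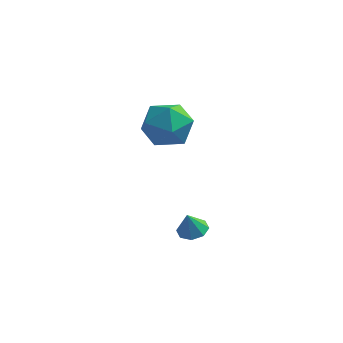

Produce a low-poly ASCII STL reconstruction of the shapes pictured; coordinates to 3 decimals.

solid 
facet normal -0.858 0.513 -0.041
outer loop
vertex -0.287 4.298 2.598
vertex -0.922 3.232 2.55
vertex -0.663 3.752 3.647
endloop
endfacet
facet normal -0.362 0.874 0.325
outer loop
vertex -0.287 4.298 2.598
vertex -0.663 3.752 3.647
vertex 0.472 4.248 3.578
endloop
endfacet
facet normal 0.199 0.974 -0.105
outer loop
vertex -0.287 4.298 2.598
vertex 0.472 4.248 3.578
vertex 0.915 4.035 2.439
endloop
endfacet
facet normal 0.050 0.675 -0.736
outer loop
vertex -0.287 4.298 2.598
vertex 0.915 4.035 2.439
vertex 0.054 3.407 1.804
endloop
endfacet
facet normal -0.602 0.390 -0.696
outer loop
vertex -0.287 4.298 2.598
vertex 0.054 3.407 1.804
vertex -0.922 3.232 2.55
endloop
endfacet
facet normal -0.151 0.467 0.871
outer loop
vertex 0.472 4.248 3.578
vertex -0.663 3.752 3.647
vertex 0.306 3.153 4.136
endloop
endfacet
facet normal -0.953 -0.117 0.280
outer loop
vertex -0.663 3.752 3.647
vertex -0.922 3.232 2.55
vertex -0.555 2.525 3.501
endloop
endfacet
facet normal -0.540 -0.316 -0.780
outer loop
vertex -0.922 3.232 2.55
vertex 0.054 3.407 1.804
vertex -0.112 2.312 2.362
endloop
endfacet
facet normal 0.516 0.146 -0.844
outer loop
vertex 0.054 3.407 1.804
vertex 0.915 4.035 2.439
vertex 1.023 2.808 2.293
endloop
endfacet
facet normal 0.756 0.630 0.176
outer loop
vertex 0.915 4.035 2.439
vertex 0.472 4.248 3.578
vertex 1.282 3.328 3.39
endloop
endfacet
facet normal -0.050 -0.675 0.736
outer loop
vertex 0.647 2.262 3.342
vertex 0.306 3.153 4.136
vertex -0.555 2.525 3.501
endloop
endfacet
facet normal -0.199 -0.974 0.105
outer loop
vertex 0.647 2.262 3.342
vertex -0.555 2.525 3.501
vertex -0.112 2.312 2.362
endloop
endfacet
facet normal 0.362 -0.874 -0.325
outer loop
vertex 0.647 2.262 3.342
vertex -0.112 2.312 2.362
vertex 1.023 2.808 2.293
endloop
endfacet
facet normal 0.858 -0.513 0.041
outer loop
vertex 0.647 2.262 3.342
vertex 1.023 2.808 2.293
vertex 1.282 3.328 3.39
endloop
endfacet
facet normal 0.602 -0.390 0.696
outer loop
vertex 0.647 2.262 3.342
vertex 1.282 3.328 3.39
vertex 0.306 3.153 4.136
endloop
endfacet
facet normal -0.516 -0.146 0.844
outer loop
vertex -0.555 2.525 3.501
vertex 0.306 3.153 4.136
vertex -0.663 3.752 3.647
endloop
endfacet
facet normal -0.756 -0.630 -0.176
outer loop
vertex -0.112 2.312 2.362
vertex -0.555 2.525 3.501
vertex -0.922 3.232 2.55
endloop
endfacet
facet normal 0.151 -0.467 -0.871
outer loop
vertex 1.023 2.808 2.293
vertex -0.112 2.312 2.362
vertex 0.054 3.407 1.804
endloop
endfacet
facet normal 0.953 0.117 -0.280
outer loop
vertex 1.282 3.328 3.39
vertex 1.023 2.808 2.293
vertex 0.915 4.035 2.439
endloop
endfacet
facet normal 0.540 0.316 0.780
outer loop
vertex 0.306 3.153 4.136
vertex 1.282 3.328 3.39
vertex 0.472 4.248 3.578
endloop
endfacet
facet normal 0.181 0.180 -0.967
outer loop
vertex 2.098 1.749 -2.565
vertex 1.538 2.167 -2.592
vertex 2.217 2.258 -2.448
endloop
endfacet
facet normal 0.729 -0.311 0.610
outer loop
vertex 2.098 1.749 -2.565
vertex 2.217 2.258 -2.448
vertex 1.342 1.973 -1.548
endloop
endfacet
facet normal 0.181 0.179 -0.967
outer loop
vertex 2.217 2.258 -2.448
vertex 1.538 2.167 -2.592
vertex 1.937 2.714 -2.416
endloop
endfacet
facet normal 0.622 0.332 0.709
outer loop
vertex 2.217 2.258 -2.448
vertex 1.937 2.714 -2.416
vertex 1.342 1.973 -1.548
endloop
endfacet
facet normal 0.181 0.179 -0.967
outer loop
vertex 1.937 2.714 -2.416
vertex 1.538 2.167 -2.592
vertex 1.424 2.85 -2.487
endloop
endfacet
facet normal 0.097 0.723 0.684
outer loop
vertex 1.937 2.714 -2.416
vertex 1.424 2.85 -2.487
vertex 1.342 1.973 -1.548
endloop
endfacet
facet normal 0.180 0.179 -0.967
outer loop
vertex 1.424 2.85 -2.487
vertex 1.538 2.167 -2.592
vertex 0.977 2.585 -2.619
endloop
endfacet
facet normal -0.540 0.638 0.549
outer loop
vertex 1.424 2.85 -2.487
vertex 0.977 2.585 -2.619
vertex 1.342 1.973 -1.548
endloop
endfacet
facet normal 0.181 0.180 -0.967
outer loop
vertex 0.977 2.585 -2.619
vertex 1.538 2.167 -2.592
vertex 0.859 2.076 -2.736
endloop
endfacet
facet normal -0.915 0.124 0.383
outer loop
vertex 0.977 2.585 -2.619
vertex 0.859 2.076 -2.736
vertex 1.342 1.973 -1.548
endloop
endfacet
facet normal 0.181 0.181 -0.967
outer loop
vertex 0.859 2.076 -2.736
vertex 1.538 2.167 -2.592
vertex 1.138 1.62 -2.769
endloop
endfacet
facet normal -0.809 -0.515 0.284
outer loop
vertex 0.859 2.076 -2.736
vertex 1.138 1.62 -2.769
vertex 1.342 1.973 -1.548
endloop
endfacet
facet normal 0.181 0.180 -0.967
outer loop
vertex 1.138 1.62 -2.769
vertex 1.538 2.167 -2.592
vertex 1.652 1.484 -2.698
endloop
endfacet
facet normal -0.283 -0.908 0.310
outer loop
vertex 1.138 1.62 -2.769
vertex 1.652 1.484 -2.698
vertex 1.342 1.973 -1.548
endloop
endfacet
facet normal 0.181 0.180 -0.967
outer loop
vertex 1.652 1.484 -2.698
vertex 1.538 2.167 -2.592
vertex 2.098 1.749 -2.565
endloop
endfacet
facet normal 0.356 -0.822 0.445
outer loop
vertex 1.652 1.484 -2.698
vertex 2.098 1.749 -2.565
vertex 1.342 1.973 -1.548
endloop
endfacet

endsolid


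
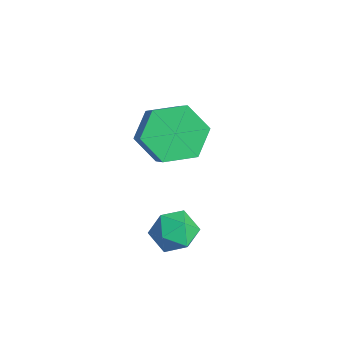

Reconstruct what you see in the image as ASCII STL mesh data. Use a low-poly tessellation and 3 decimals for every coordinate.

solid 
facet normal -0.710 0.206 -0.673
outer loop
vertex -1.519 -2.092 -0.079
vertex -1.966 -1.497 0.574
vertex -1.28 -1.133 -0.038
endloop
endfacet
facet normal 0.662 -0.133 -0.738
outer loop
vertex -1.519 -2.092 -0.079
vertex -1.28 -1.133 -0.038
vertex -0.326 -2.437 1.053
endloop
endfacet
facet normal 0.661 -0.134 -0.738
outer loop
vertex -0.326 -2.437 1.053
vertex -1.28 -1.133 -0.038
vertex -0.087 -1.478 1.093
endloop
endfacet
facet normal 0.710 -0.205 0.674
outer loop
vertex -0.326 -2.437 1.053
vertex -0.087 -1.478 1.093
vertex -0.774 -1.843 1.706
endloop
endfacet
facet normal -0.710 0.205 -0.674
outer loop
vertex -1.28 -1.133 -0.038
vertex -1.966 -1.497 0.574
vertex -1.727 -0.538 0.614
endloop
endfacet
facet normal 0.540 0.772 -0.334
outer loop
vertex -1.28 -1.133 -0.038
vertex -1.727 -0.538 0.614
vertex -0.087 -1.478 1.093
endloop
endfacet
facet normal 0.540 0.772 -0.334
outer loop
vertex -0.087 -1.478 1.093
vertex -1.727 -0.538 0.614
vertex -0.534 -0.883 1.746
endloop
endfacet
facet normal 0.710 -0.206 0.673
outer loop
vertex -0.087 -1.478 1.093
vertex -0.534 -0.883 1.746
vertex -0.774 -1.843 1.706
endloop
endfacet
facet normal -0.710 0.205 -0.674
outer loop
vertex -1.727 -0.538 0.614
vertex -1.966 -1.497 0.574
vertex -2.414 -0.903 1.227
endloop
endfacet
facet normal -0.121 0.907 0.404
outer loop
vertex -1.727 -0.538 0.614
vertex -2.414 -0.903 1.227
vertex -0.534 -0.883 1.746
endloop
endfacet
facet normal -0.121 0.907 0.404
outer loop
vertex -0.534 -0.883 1.746
vertex -2.414 -0.903 1.227
vertex -1.221 -1.248 2.359
endloop
endfacet
facet normal 0.710 -0.206 0.673
outer loop
vertex -0.534 -0.883 1.746
vertex -1.221 -1.248 2.359
vertex -0.774 -1.843 1.706
endloop
endfacet
facet normal -0.710 0.205 -0.674
outer loop
vertex -2.414 -0.903 1.227
vertex -1.966 -1.497 0.574
vertex -2.653 -1.862 1.187
endloop
endfacet
facet normal -0.661 0.134 0.738
outer loop
vertex -2.414 -0.903 1.227
vertex -2.653 -1.862 1.187
vertex -1.221 -1.248 2.359
endloop
endfacet
facet normal -0.661 0.133 0.738
outer loop
vertex -1.221 -1.248 2.359
vertex -2.653 -1.862 1.187
vertex -1.46 -2.207 2.318
endloop
endfacet
facet normal 0.710 -0.206 0.673
outer loop
vertex -1.221 -1.248 2.359
vertex -1.46 -2.207 2.318
vertex -0.774 -1.843 1.706
endloop
endfacet
facet normal -0.710 0.206 -0.673
outer loop
vertex -2.653 -1.862 1.187
vertex -1.966 -1.497 0.574
vertex -2.206 -2.457 0.534
endloop
endfacet
facet normal -0.540 -0.772 0.334
outer loop
vertex -2.653 -1.862 1.187
vertex -2.206 -2.457 0.534
vertex -1.46 -2.207 2.318
endloop
endfacet
facet normal -0.540 -0.772 0.334
outer loop
vertex -1.46 -2.207 2.318
vertex -2.206 -2.457 0.534
vertex -1.013 -2.802 1.666
endloop
endfacet
facet normal 0.710 -0.205 0.674
outer loop
vertex -1.46 -2.207 2.318
vertex -1.013 -2.802 1.666
vertex -0.774 -1.843 1.706
endloop
endfacet
facet normal -0.710 0.206 -0.673
outer loop
vertex -2.206 -2.457 0.534
vertex -1.966 -1.497 0.574
vertex -1.519 -2.092 -0.079
endloop
endfacet
facet normal 0.121 -0.907 -0.404
outer loop
vertex -2.206 -2.457 0.534
vertex -1.519 -2.092 -0.079
vertex -1.013 -2.802 1.666
endloop
endfacet
facet normal 0.121 -0.907 -0.404
outer loop
vertex -1.013 -2.802 1.666
vertex -1.519 -2.092 -0.079
vertex -0.326 -2.437 1.053
endloop
endfacet
facet normal 0.710 -0.205 0.674
outer loop
vertex -1.013 -2.802 1.666
vertex -0.326 -2.437 1.053
vertex -0.774 -1.843 1.706
endloop
endfacet
facet normal -0.240 0.964 0.109
outer loop
vertex 0.894 -2.342 -0.752
vertex 0.938 -2.415 -0.011
vertex 1.542 -2.22 -0.403
endloop
endfacet
facet normal 0.110 0.857 -0.504
outer loop
vertex 0.894 -2.342 -0.752
vertex 1.542 -2.22 -0.403
vertex 1.53 -2.597 -1.047
endloop
endfacet
facet normal -0.259 0.382 -0.887
outer loop
vertex 0.894 -2.342 -0.752
vertex 1.53 -2.597 -1.047
vertex 0.919 -3.025 -1.053
endloop
endfacet
facet normal -0.836 0.195 -0.513
outer loop
vertex 0.894 -2.342 -0.752
vertex 0.919 -3.025 -1.053
vertex 0.552 -2.912 -0.412
endloop
endfacet
facet normal -0.824 0.557 0.104
outer loop
vertex 0.894 -2.342 -0.752
vertex 0.552 -2.912 -0.412
vertex 0.938 -2.415 -0.011
endloop
endfacet
facet normal 0.744 0.570 -0.348
outer loop
vertex 1.53 -2.597 -1.047
vertex 1.542 -2.22 -0.403
vertex 1.968 -2.828 -0.488
endloop
endfacet
facet normal 0.178 0.744 0.644
outer loop
vertex 1.542 -2.22 -0.403
vertex 0.938 -2.415 -0.011
vertex 1.601 -2.715 0.153
endloop
endfacet
facet normal -0.767 0.083 0.636
outer loop
vertex 0.938 -2.415 -0.011
vertex 0.552 -2.912 -0.412
vertex 0.99 -3.143 0.147
endloop
endfacet
facet normal -0.786 -0.500 -0.362
outer loop
vertex 0.552 -2.912 -0.412
vertex 0.919 -3.025 -1.053
vertex 0.978 -3.52 -0.497
endloop
endfacet
facet normal 0.149 -0.200 -0.968
outer loop
vertex 0.919 -3.025 -1.053
vertex 1.53 -2.597 -1.047
vertex 1.582 -3.325 -0.889
endloop
endfacet
facet normal 0.836 -0.195 0.513
outer loop
vertex 1.626 -3.398 -0.148
vertex 1.968 -2.828 -0.488
vertex 1.601 -2.715 0.153
endloop
endfacet
facet normal 0.259 -0.382 0.887
outer loop
vertex 1.626 -3.398 -0.148
vertex 1.601 -2.715 0.153
vertex 0.99 -3.143 0.147
endloop
endfacet
facet normal -0.110 -0.857 0.504
outer loop
vertex 1.626 -3.398 -0.148
vertex 0.99 -3.143 0.147
vertex 0.978 -3.52 -0.497
endloop
endfacet
facet normal 0.240 -0.964 -0.109
outer loop
vertex 1.626 -3.398 -0.148
vertex 0.978 -3.52 -0.497
vertex 1.582 -3.325 -0.889
endloop
endfacet
facet normal 0.824 -0.557 -0.104
outer loop
vertex 1.626 -3.398 -0.148
vertex 1.582 -3.325 -0.889
vertex 1.968 -2.828 -0.488
endloop
endfacet
facet normal 0.786 0.500 0.362
outer loop
vertex 1.601 -2.715 0.153
vertex 1.968 -2.828 -0.488
vertex 1.542 -2.22 -0.403
endloop
endfacet
facet normal -0.149 0.200 0.968
outer loop
vertex 0.99 -3.143 0.147
vertex 1.601 -2.715 0.153
vertex 0.938 -2.415 -0.011
endloop
endfacet
facet normal -0.744 -0.570 0.348
outer loop
vertex 0.978 -3.52 -0.497
vertex 0.99 -3.143 0.147
vertex 0.552 -2.912 -0.412
endloop
endfacet
facet normal -0.178 -0.744 -0.644
outer loop
vertex 1.582 -3.325 -0.889
vertex 0.978 -3.52 -0.497
vertex 0.919 -3.025 -1.053
endloop
endfacet
facet normal 0.767 -0.083 -0.636
outer loop
vertex 1.968 -2.828 -0.488
vertex 1.582 -3.325 -0.889
vertex 1.53 -2.597 -1.047
endloop
endfacet

endsolid


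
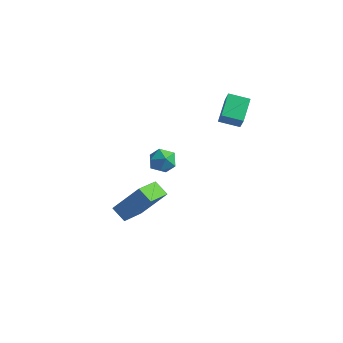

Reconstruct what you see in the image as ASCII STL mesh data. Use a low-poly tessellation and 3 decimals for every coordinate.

solid 
facet normal -0.827 0.232 0.512
outer loop
vertex -2.378 -1.544 -3.835
vertex -1.249 -0.768 -2.364
vertex -2.438 0.34 -4.783
endloop
endfacet
facet normal -0.562 -0.386 -0.732
outer loop
vertex -1.611 0.108 -5.296
vertex -2.378 -1.544 -3.835
vertex -2.438 0.34 -4.783
endloop
endfacet
facet normal -0.827 0.232 0.513
outer loop
vertex -2.438 0.34 -4.783
vertex -1.249 -0.768 -2.364
vertex -1.309 1.116 -3.313
endloop
endfacet
facet normal -0.028 0.893 -0.450
outer loop
vertex -1.309 1.116 -3.313
vertex -1.611 0.108 -5.296
vertex -2.438 0.34 -4.783
endloop
endfacet
facet normal 0.028 -0.893 0.449
outer loop
vertex -2.378 -1.544 -3.835
vertex -0.422 -1.0 -2.877
vertex -1.249 -0.768 -2.364
endloop
endfacet
facet normal -0.561 -0.386 -0.732
outer loop
vertex -1.551 -1.776 -4.347
vertex -2.378 -1.544 -3.835
vertex -1.611 0.108 -5.296
endloop
endfacet
facet normal 0.028 -0.893 0.450
outer loop
vertex -1.551 -1.776 -4.347
vertex -0.422 -1.0 -2.877
vertex -2.378 -1.544 -3.835
endloop
endfacet
facet normal 0.562 0.386 0.731
outer loop
vertex -1.249 -0.768 -2.364
vertex -0.422 -1.0 -2.877
vertex -1.309 1.116 -3.313
endloop
endfacet
facet normal -0.028 0.893 -0.450
outer loop
vertex -0.482 0.884 -3.825
vertex -1.611 0.108 -5.296
vertex -1.309 1.116 -3.313
endloop
endfacet
facet normal 0.561 0.386 0.732
outer loop
vertex -1.309 1.116 -3.313
vertex -0.422 -1.0 -2.877
vertex -0.482 0.884 -3.825
endloop
endfacet
facet normal 0.827 -0.232 -0.512
outer loop
vertex -0.482 0.884 -3.825
vertex -1.551 -1.776 -4.347
vertex -1.611 0.108 -5.296
endloop
endfacet
facet normal 0.827 -0.232 -0.513
outer loop
vertex -0.422 -1.0 -2.877
vertex -1.551 -1.776 -4.347
vertex -0.482 0.884 -3.825
endloop
endfacet
facet normal -0.919 -0.311 0.242
outer loop
vertex 1.746 2.535 2.268
vertex 1.46 3.889 2.919
vertex 1.396 2.884 1.387
endloop
endfacet
facet normal 0.188 -0.885 -0.425
outer loop
vertex 2.48 3.251 1.101
vertex 1.746 2.535 2.268
vertex 1.396 2.884 1.387
endloop
endfacet
facet normal -0.919 -0.311 0.242
outer loop
vertex 1.396 2.884 1.387
vertex 1.46 3.889 2.919
vertex 1.109 4.239 2.038
endloop
endfacet
facet normal -0.347 0.345 -0.872
outer loop
vertex 1.109 4.239 2.038
vertex 2.48 3.251 1.101
vertex 1.396 2.884 1.387
endloop
endfacet
facet normal 0.347 -0.346 0.872
outer loop
vertex 1.746 2.535 2.268
vertex 2.544 4.256 2.633
vertex 1.46 3.889 2.919
endloop
endfacet
facet normal 0.186 -0.885 -0.426
outer loop
vertex 2.831 2.901 1.982
vertex 1.746 2.535 2.268
vertex 2.48 3.251 1.101
endloop
endfacet
facet normal 0.346 -0.346 0.872
outer loop
vertex 2.831 2.901 1.982
vertex 2.544 4.256 2.633
vertex 1.746 2.535 2.268
endloop
endfacet
facet normal -0.187 0.885 0.426
outer loop
vertex 1.46 3.889 2.919
vertex 2.544 4.256 2.633
vertex 1.109 4.239 2.038
endloop
endfacet
facet normal -0.347 0.346 -0.872
outer loop
vertex 2.194 4.605 1.752
vertex 2.48 3.251 1.101
vertex 1.109 4.239 2.038
endloop
endfacet
facet normal -0.187 0.886 0.425
outer loop
vertex 1.109 4.239 2.038
vertex 2.544 4.256 2.633
vertex 2.194 4.605 1.752
endloop
endfacet
facet normal 0.919 0.311 -0.243
outer loop
vertex 2.194 4.605 1.752
vertex 2.831 2.901 1.982
vertex 2.48 3.251 1.101
endloop
endfacet
facet normal 0.919 0.311 -0.242
outer loop
vertex 2.544 4.256 2.633
vertex 2.831 2.901 1.982
vertex 2.194 4.605 1.752
endloop
endfacet
facet normal 0.302 0.945 0.126
outer loop
vertex 1.593 -2.21 2.228
vertex 0.977 -2.076 2.702
vertex 1.658 -2.334 3.004
endloop
endfacet
facet normal 0.858 0.514 0.010
outer loop
vertex 1.593 -2.21 2.228
vertex 1.658 -2.334 3.004
vertex 1.972 -2.848 2.496
endloop
endfacet
facet normal 0.762 0.192 -0.619
outer loop
vertex 1.593 -2.21 2.228
vertex 1.972 -2.848 2.496
vertex 1.485 -2.908 1.878
endloop
endfacet
facet normal 0.144 0.426 -0.893
outer loop
vertex 1.593 -2.21 2.228
vertex 1.485 -2.908 1.878
vertex 0.87 -2.432 2.006
endloop
endfacet
facet normal -0.140 0.890 -0.434
outer loop
vertex 1.593 -2.21 2.228
vertex 0.87 -2.432 2.006
vertex 0.977 -2.076 2.702
endloop
endfacet
facet normal 0.856 0.012 0.517
outer loop
vertex 1.972 -2.848 2.496
vertex 1.658 -2.334 3.004
vertex 1.59 -3.108 3.134
endloop
endfacet
facet normal -0.043 0.709 0.704
outer loop
vertex 1.658 -2.334 3.004
vertex 0.977 -2.076 2.702
vertex 0.975 -2.632 3.262
endloop
endfacet
facet normal -0.758 0.621 -0.201
outer loop
vertex 0.977 -2.076 2.702
vertex 0.87 -2.432 2.006
vertex 0.488 -2.692 2.644
endloop
endfacet
facet normal -0.299 -0.132 -0.945
outer loop
vertex 0.87 -2.432 2.006
vertex 1.485 -2.908 1.878
vertex 0.802 -3.206 2.136
endloop
endfacet
facet normal 0.700 -0.508 -0.502
outer loop
vertex 1.485 -2.908 1.878
vertex 1.972 -2.848 2.496
vertex 1.483 -3.464 2.438
endloop
endfacet
facet normal -0.144 -0.426 0.893
outer loop
vertex 0.867 -3.33 2.912
vertex 1.59 -3.108 3.134
vertex 0.975 -2.632 3.262
endloop
endfacet
facet normal -0.762 -0.192 0.619
outer loop
vertex 0.867 -3.33 2.912
vertex 0.975 -2.632 3.262
vertex 0.488 -2.692 2.644
endloop
endfacet
facet normal -0.858 -0.514 -0.010
outer loop
vertex 0.867 -3.33 2.912
vertex 0.488 -2.692 2.644
vertex 0.802 -3.206 2.136
endloop
endfacet
facet normal -0.302 -0.945 -0.126
outer loop
vertex 0.867 -3.33 2.912
vertex 0.802 -3.206 2.136
vertex 1.483 -3.464 2.438
endloop
endfacet
facet normal 0.140 -0.890 0.434
outer loop
vertex 0.867 -3.33 2.912
vertex 1.483 -3.464 2.438
vertex 1.59 -3.108 3.134
endloop
endfacet
facet normal 0.299 0.132 0.945
outer loop
vertex 0.975 -2.632 3.262
vertex 1.59 -3.108 3.134
vertex 1.658 -2.334 3.004
endloop
endfacet
facet normal -0.700 0.508 0.502
outer loop
vertex 0.488 -2.692 2.644
vertex 0.975 -2.632 3.262
vertex 0.977 -2.076 2.702
endloop
endfacet
facet normal -0.856 -0.012 -0.517
outer loop
vertex 0.802 -3.206 2.136
vertex 0.488 -2.692 2.644
vertex 0.87 -2.432 2.006
endloop
endfacet
facet normal 0.043 -0.709 -0.704
outer loop
vertex 1.483 -3.464 2.438
vertex 0.802 -3.206 2.136
vertex 1.485 -2.908 1.878
endloop
endfacet
facet normal 0.758 -0.621 0.201
outer loop
vertex 1.59 -3.108 3.134
vertex 1.483 -3.464 2.438
vertex 1.972 -2.848 2.496
endloop
endfacet

endsolid


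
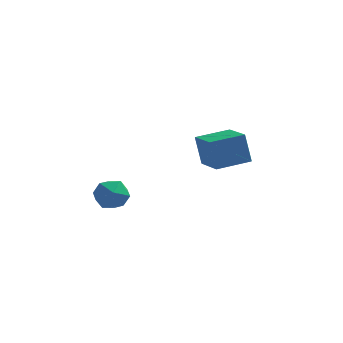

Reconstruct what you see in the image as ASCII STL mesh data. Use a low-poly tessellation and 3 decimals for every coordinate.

solid 
facet normal -0.201 0.319 0.926
outer loop
vertex -0.93 -1.723 -2.515
vertex -1.107 -2.684 -2.222
vertex -0.167 -2.294 -2.152
endloop
endfacet
facet normal 0.272 0.748 0.605
outer loop
vertex -0.93 -1.723 -2.515
vertex -0.167 -2.294 -2.152
vertex -0.014 -1.694 -2.962
endloop
endfacet
facet normal -0.027 1.000 0.009
outer loop
vertex -0.93 -1.723 -2.515
vertex -0.014 -1.694 -2.962
vertex -0.86 -1.712 -3.532
endloop
endfacet
facet normal -0.686 0.727 -0.039
outer loop
vertex -0.93 -1.723 -2.515
vertex -0.86 -1.712 -3.532
vertex -1.535 -2.324 -3.075
endloop
endfacet
facet normal -0.793 0.307 0.527
outer loop
vertex -0.93 -1.723 -2.515
vertex -1.535 -2.324 -3.075
vertex -1.107 -2.684 -2.222
endloop
endfacet
facet normal 0.836 0.353 0.419
outer loop
vertex -0.014 -1.694 -2.962
vertex -0.167 -2.294 -2.152
vertex 0.375 -2.636 -2.945
endloop
endfacet
facet normal 0.071 -0.340 0.938
outer loop
vertex -0.167 -2.294 -2.152
vertex -1.107 -2.684 -2.222
vertex -0.3 -3.248 -2.488
endloop
endfacet
facet normal -0.886 -0.361 0.292
outer loop
vertex -1.107 -2.684 -2.222
vertex -1.535 -2.324 -3.075
vertex -1.146 -3.266 -3.058
endloop
endfacet
facet normal -0.713 0.319 -0.625
outer loop
vertex -1.535 -2.324 -3.075
vertex -0.86 -1.712 -3.532
vertex -0.993 -2.666 -3.868
endloop
endfacet
facet normal 0.352 0.761 -0.546
outer loop
vertex -0.86 -1.712 -3.532
vertex -0.014 -1.694 -2.962
vertex -0.053 -2.276 -3.798
endloop
endfacet
facet normal 0.686 -0.727 0.039
outer loop
vertex -0.23 -3.237 -3.505
vertex 0.375 -2.636 -2.945
vertex -0.3 -3.248 -2.488
endloop
endfacet
facet normal 0.027 -1.000 -0.009
outer loop
vertex -0.23 -3.237 -3.505
vertex -0.3 -3.248 -2.488
vertex -1.146 -3.266 -3.058
endloop
endfacet
facet normal -0.272 -0.748 -0.605
outer loop
vertex -0.23 -3.237 -3.505
vertex -1.146 -3.266 -3.058
vertex -0.993 -2.666 -3.868
endloop
endfacet
facet normal 0.201 -0.319 -0.926
outer loop
vertex -0.23 -3.237 -3.505
vertex -0.993 -2.666 -3.868
vertex -0.053 -2.276 -3.798
endloop
endfacet
facet normal 0.793 -0.307 -0.527
outer loop
vertex -0.23 -3.237 -3.505
vertex -0.053 -2.276 -3.798
vertex 0.375 -2.636 -2.945
endloop
endfacet
facet normal 0.713 -0.319 0.625
outer loop
vertex -0.3 -3.248 -2.488
vertex 0.375 -2.636 -2.945
vertex -0.167 -2.294 -2.152
endloop
endfacet
facet normal -0.352 -0.761 0.546
outer loop
vertex -1.146 -3.266 -3.058
vertex -0.3 -3.248 -2.488
vertex -1.107 -2.684 -2.222
endloop
endfacet
facet normal -0.836 -0.353 -0.419
outer loop
vertex -0.993 -2.666 -3.868
vertex -1.146 -3.266 -3.058
vertex -1.535 -2.324 -3.075
endloop
endfacet
facet normal -0.071 0.340 -0.938
outer loop
vertex -0.053 -2.276 -3.798
vertex -0.993 -2.666 -3.868
vertex -0.86 -1.712 -3.532
endloop
endfacet
facet normal 0.886 0.361 -0.292
outer loop
vertex 0.375 -2.636 -2.945
vertex -0.053 -2.276 -3.798
vertex -0.014 -1.694 -2.962
endloop
endfacet
facet normal -0.543 0.811 -0.217
outer loop
vertex 2.089 3.849 -1.608
vertex 3.653 4.957 -1.379
vertex 2.485 3.65 -3.342
endloop
endfacet
facet normal -0.810 -0.574 -0.119
outer loop
vertex 3.587 2.003 -2.901
vertex 2.089 3.849 -1.608
vertex 2.485 3.65 -3.342
endloop
endfacet
facet normal -0.543 0.811 -0.217
outer loop
vertex 2.485 3.65 -3.342
vertex 3.653 4.957 -1.379
vertex 4.049 4.758 -3.113
endloop
endfacet
facet normal 0.221 -0.112 -0.969
outer loop
vertex 4.049 4.758 -3.113
vertex 3.587 2.003 -2.901
vertex 2.485 3.65 -3.342
endloop
endfacet
facet normal -0.221 0.112 0.969
outer loop
vertex 2.089 3.849 -1.608
vertex 4.755 3.31 -0.938
vertex 3.653 4.957 -1.379
endloop
endfacet
facet normal -0.810 -0.574 -0.119
outer loop
vertex 3.191 2.202 -1.167
vertex 2.089 3.849 -1.608
vertex 3.587 2.003 -2.901
endloop
endfacet
facet normal -0.221 0.112 0.969
outer loop
vertex 3.191 2.202 -1.167
vertex 4.755 3.31 -0.938
vertex 2.089 3.849 -1.608
endloop
endfacet
facet normal 0.810 0.574 0.119
outer loop
vertex 3.653 4.957 -1.379
vertex 4.755 3.31 -0.938
vertex 4.049 4.758 -3.113
endloop
endfacet
facet normal 0.221 -0.112 -0.969
outer loop
vertex 5.151 3.111 -2.672
vertex 3.587 2.003 -2.901
vertex 4.049 4.758 -3.113
endloop
endfacet
facet normal 0.810 0.574 0.119
outer loop
vertex 4.049 4.758 -3.113
vertex 4.755 3.31 -0.938
vertex 5.151 3.111 -2.672
endloop
endfacet
facet normal 0.543 -0.811 0.217
outer loop
vertex 5.151 3.111 -2.672
vertex 3.191 2.202 -1.167
vertex 3.587 2.003 -2.901
endloop
endfacet
facet normal 0.543 -0.811 0.217
outer loop
vertex 4.755 3.31 -0.938
vertex 3.191 2.202 -1.167
vertex 5.151 3.111 -2.672
endloop
endfacet

endsolid
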